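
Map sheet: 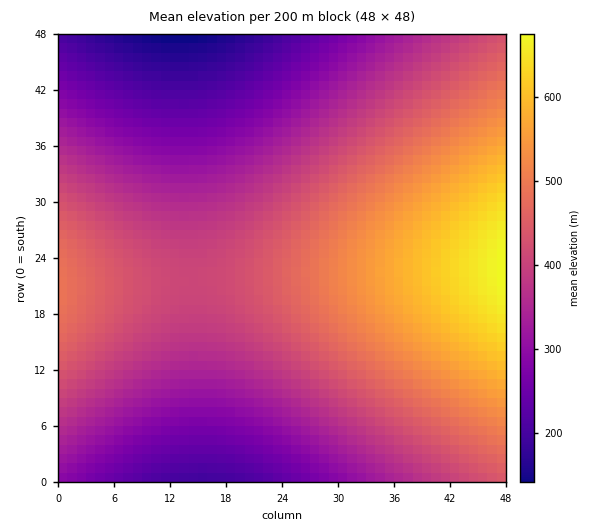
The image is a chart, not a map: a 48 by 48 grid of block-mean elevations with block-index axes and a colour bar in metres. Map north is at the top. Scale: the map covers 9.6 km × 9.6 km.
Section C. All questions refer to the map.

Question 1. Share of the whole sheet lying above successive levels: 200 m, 96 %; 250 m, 89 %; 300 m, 79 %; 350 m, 66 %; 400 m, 51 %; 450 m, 32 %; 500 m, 20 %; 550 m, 12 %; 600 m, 6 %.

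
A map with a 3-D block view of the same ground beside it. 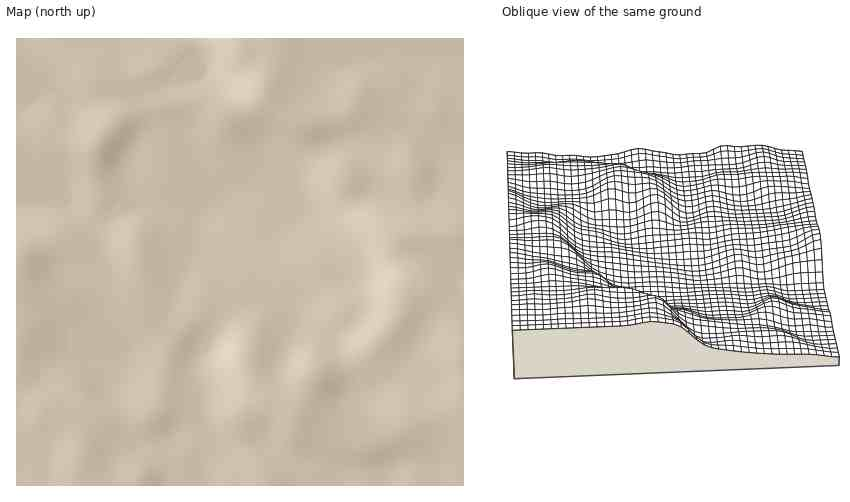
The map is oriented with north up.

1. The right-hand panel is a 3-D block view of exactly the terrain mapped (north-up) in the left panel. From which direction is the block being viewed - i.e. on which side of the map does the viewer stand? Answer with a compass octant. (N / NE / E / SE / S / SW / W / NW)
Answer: N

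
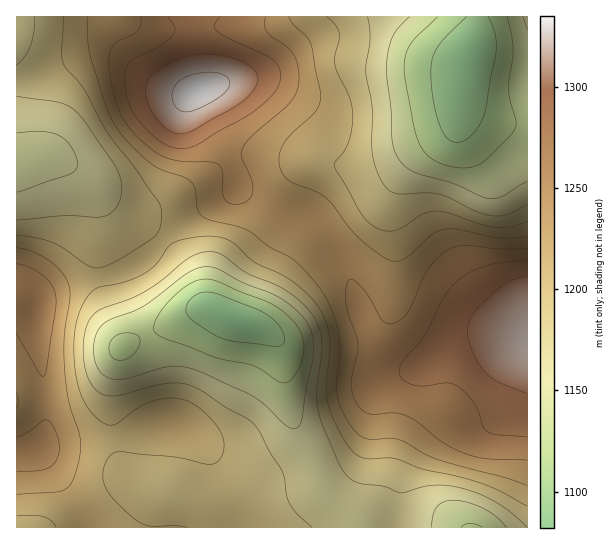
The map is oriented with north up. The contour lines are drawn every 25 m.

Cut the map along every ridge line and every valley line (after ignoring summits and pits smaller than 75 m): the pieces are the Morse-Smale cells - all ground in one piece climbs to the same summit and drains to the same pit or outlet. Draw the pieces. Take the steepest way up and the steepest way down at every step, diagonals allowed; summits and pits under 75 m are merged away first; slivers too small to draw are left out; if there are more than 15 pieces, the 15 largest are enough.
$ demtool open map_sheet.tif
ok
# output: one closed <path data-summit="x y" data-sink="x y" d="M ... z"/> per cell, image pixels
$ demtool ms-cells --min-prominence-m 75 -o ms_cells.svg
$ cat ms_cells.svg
<path data-summit="198 91" data-sink="231 318" d="M193 16l-177 1 0 510 445 1-23-13-33-8-24 0-14 5-10 9-22-17-11-11-12-39-20-36-8-33 0-28-4-14-15-14-34-10-16-10 0-11 9-24 11-15 29-29 9-16 2-7-38-18 0-8-5-18-33-57-3-13 4-3 1-5-5-28z"/><path data-summit="527 342" data-sink="231 318" d="M277 208l-13 22-29 29-11 15-9 24 0 11 16 10 34 10 15 14 4 14 0 28 5 25 10 23 13 21 12 39 33 28 10-9 14-5 24 0 33 8 24 13 65 0 1-186-2-2-15-1-41 1-17 7-32 20-14 1-10-4-18-17-7-9-11-21-13-44-27-40-14-14-20-6z"/><path data-summit="198 91" data-sink="470 53" d="M527 16l-333 0 1 29 6 40-1 5-4 3 0 5 9 21 27 44 5 18 0 8 38 19 18-33 8-7 12-7 14 0 22 6 21-2 13-4 59-28 14-12 6-25 2 9 13 10 29 9 21 3z"/><path data-summit="527 342" data-sink="470 53" d="M462 96l-6 25-14 12-59 28-13 4-21 2-22-6-14 0-12 7-8 7-17 31 2 3 9 4 18 4 11 9 31 44 14 47 11 21 21 23 14 7 18-3 28-18 17-7 41-1 17 2 0-214-22-3-29-9-13-10z"/>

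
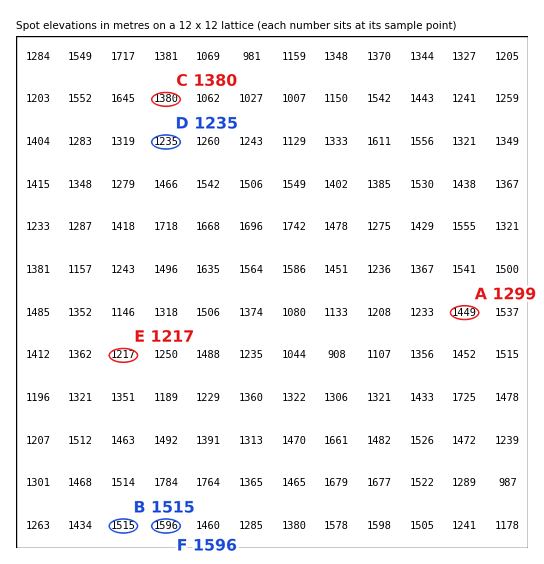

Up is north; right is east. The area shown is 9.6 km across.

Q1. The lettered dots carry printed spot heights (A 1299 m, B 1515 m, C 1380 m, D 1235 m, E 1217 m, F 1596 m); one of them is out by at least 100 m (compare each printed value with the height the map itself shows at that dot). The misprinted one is A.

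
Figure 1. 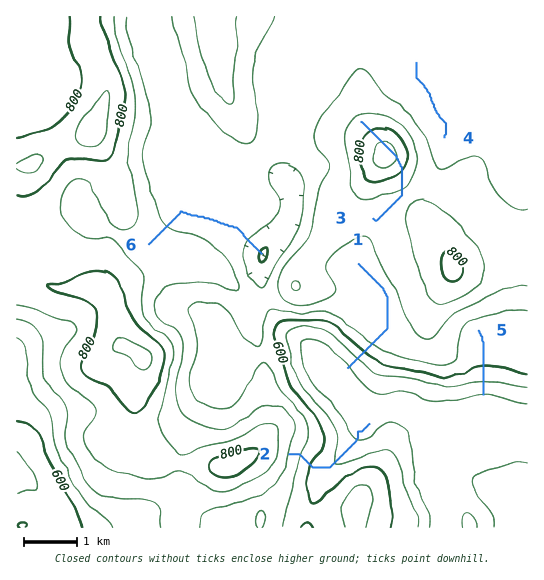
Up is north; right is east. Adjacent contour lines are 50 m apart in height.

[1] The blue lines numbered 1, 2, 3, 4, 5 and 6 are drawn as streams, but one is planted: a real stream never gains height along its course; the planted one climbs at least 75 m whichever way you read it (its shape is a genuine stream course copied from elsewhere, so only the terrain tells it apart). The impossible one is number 3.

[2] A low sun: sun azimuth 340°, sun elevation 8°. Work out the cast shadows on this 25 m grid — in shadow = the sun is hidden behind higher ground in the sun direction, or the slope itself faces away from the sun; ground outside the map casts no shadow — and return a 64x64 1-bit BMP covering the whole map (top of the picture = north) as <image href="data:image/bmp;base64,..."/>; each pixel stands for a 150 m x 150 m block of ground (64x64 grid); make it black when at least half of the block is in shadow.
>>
<image width="64" height="64" href="data:image/bmp;base64,Qk0+AgAAAAAAAD4AAAAoAAAAQAAAAEAAAAABAAEAAAAAAAACAAATCwAAEwsAAAIAAAAAAAAA////AAAAAAAAAAAAAAAAAAAAADgAAAAAAAAAfAAAAAAAAAB/AAAAAAAAAH+AAAAAAABgf8AAAAAAAGA/wAAAAAAAAA/8AAAAAAAAAJ4AAAAAAAAADgAAAAAAAAAAAAAAAAAAAAAAAAAAAAAAAAABAAAAAAAAAA/AAAAAAAAAf+AAADAAAAH//wAAcAAAA///AAB4AAGD//8AAHgAB8f//wAAeAAPx//wAAA4AA/H/gAAAAgAH8fgAAAAAAA/wAAAAAAAAH/AAeAAAAAAf4AD8MAAAAD/gAPwwAAAAP+AB/DAAAAA/wAH8AAAAAA8AAPwAAA+AAAAA+AAAD4AAAAAwAAADAAAAAAAAAAAAAAAAAAAAAAAAAAAAAAAAAAAAAAAAAAABwAAAAAAAAADAAAAAAAAAAGAAAAAAAAAAAAAAAAAAAAAAAAAAAAAAAAABwAAGAAAAAAPgAA8AAAAAA/AADwAAAAAB8AAH+AAAAAHwAAH4AAAAAPAAAPwAAAAAAAAAOAAAAAAAAAAAAAAAAAAAAAAAAAAAAAAAAAAAAAAAAAAAAAAAAAAAAAAAAAAAAAAAAAAAAAAAAAAAAAAAAAAAAAAAAAAAAAAAAAAAAAAAAAAAAAAAAAAAAAAAAAAAAAAAAAAAAAAAAAAAAAAAAAAAAAAAAAAAAAAAAAAAAAAAAAAAAAAAAAAAA=="/>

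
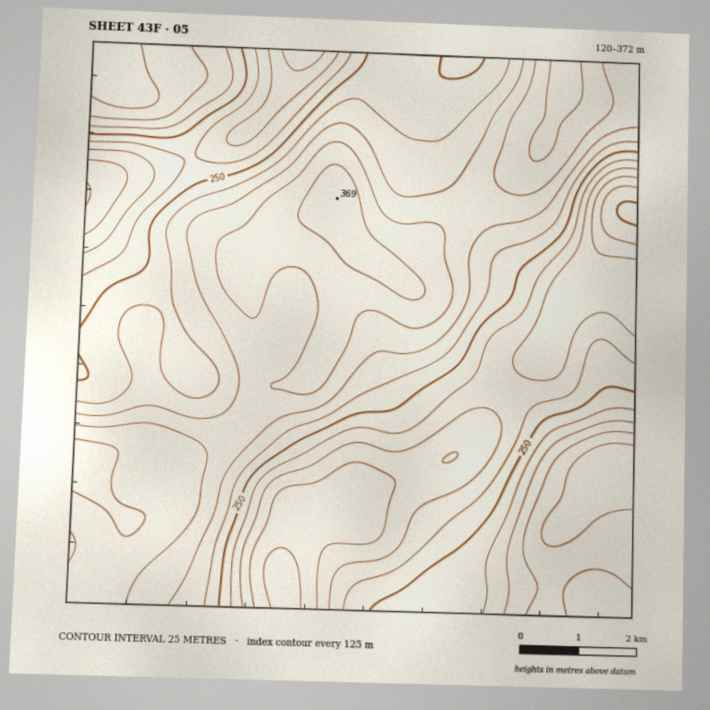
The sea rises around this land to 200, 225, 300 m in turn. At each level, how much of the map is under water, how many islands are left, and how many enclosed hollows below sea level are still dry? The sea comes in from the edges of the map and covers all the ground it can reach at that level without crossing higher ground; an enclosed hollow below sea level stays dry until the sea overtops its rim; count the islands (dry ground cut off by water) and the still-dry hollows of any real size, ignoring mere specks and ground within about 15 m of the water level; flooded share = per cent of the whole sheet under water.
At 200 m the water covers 15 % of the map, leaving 0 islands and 0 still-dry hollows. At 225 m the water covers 24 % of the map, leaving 0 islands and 0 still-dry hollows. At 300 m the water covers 59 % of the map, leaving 0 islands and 0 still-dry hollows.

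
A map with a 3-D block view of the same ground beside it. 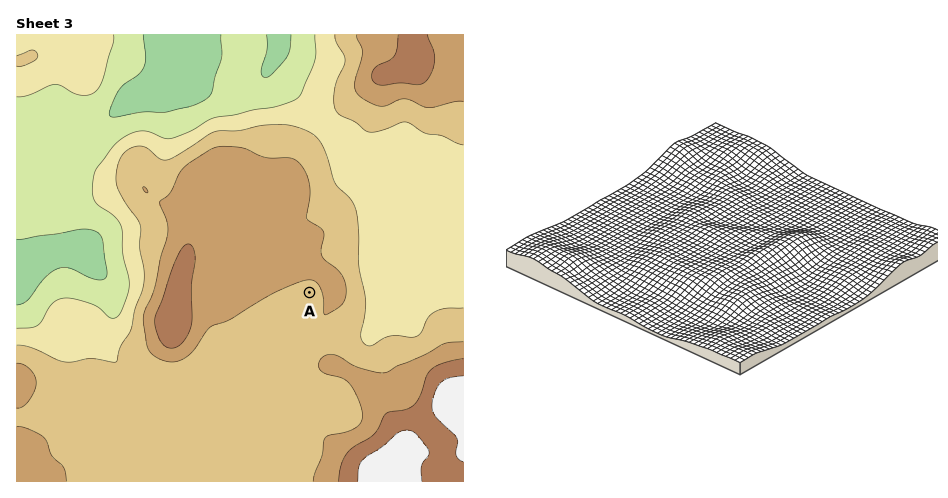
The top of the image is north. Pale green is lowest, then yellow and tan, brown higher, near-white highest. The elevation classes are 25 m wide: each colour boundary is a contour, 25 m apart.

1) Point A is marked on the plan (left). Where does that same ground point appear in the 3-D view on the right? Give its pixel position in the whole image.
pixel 708 219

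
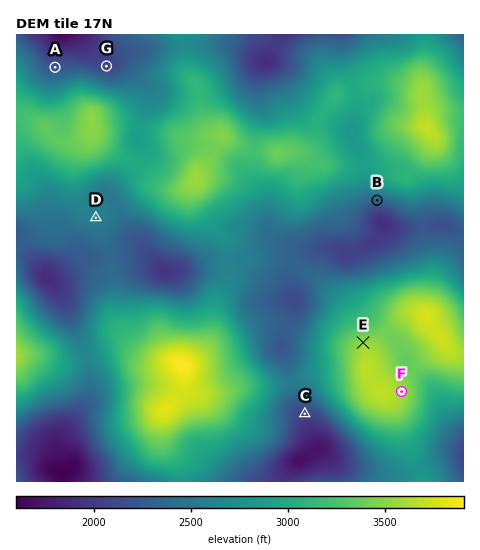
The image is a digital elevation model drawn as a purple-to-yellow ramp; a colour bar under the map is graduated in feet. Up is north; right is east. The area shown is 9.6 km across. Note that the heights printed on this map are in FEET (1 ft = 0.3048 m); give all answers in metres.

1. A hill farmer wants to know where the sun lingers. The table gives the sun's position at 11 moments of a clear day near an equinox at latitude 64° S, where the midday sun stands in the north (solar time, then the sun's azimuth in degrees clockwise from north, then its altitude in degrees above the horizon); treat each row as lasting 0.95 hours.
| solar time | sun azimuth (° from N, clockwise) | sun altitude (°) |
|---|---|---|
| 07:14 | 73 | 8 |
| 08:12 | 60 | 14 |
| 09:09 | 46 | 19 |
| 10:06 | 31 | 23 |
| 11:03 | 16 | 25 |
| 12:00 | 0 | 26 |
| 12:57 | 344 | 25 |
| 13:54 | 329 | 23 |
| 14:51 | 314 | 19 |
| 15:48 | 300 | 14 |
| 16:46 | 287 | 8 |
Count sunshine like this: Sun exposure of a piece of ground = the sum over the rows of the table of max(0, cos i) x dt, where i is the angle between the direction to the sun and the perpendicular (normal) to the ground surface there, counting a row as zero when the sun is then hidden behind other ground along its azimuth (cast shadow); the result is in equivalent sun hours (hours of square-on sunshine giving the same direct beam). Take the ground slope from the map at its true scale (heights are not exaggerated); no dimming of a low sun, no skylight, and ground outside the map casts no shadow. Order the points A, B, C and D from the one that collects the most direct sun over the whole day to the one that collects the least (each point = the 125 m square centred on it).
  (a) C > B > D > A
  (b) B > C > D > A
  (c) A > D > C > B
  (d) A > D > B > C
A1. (c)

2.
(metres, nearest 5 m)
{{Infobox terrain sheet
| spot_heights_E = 1075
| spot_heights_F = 1085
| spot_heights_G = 630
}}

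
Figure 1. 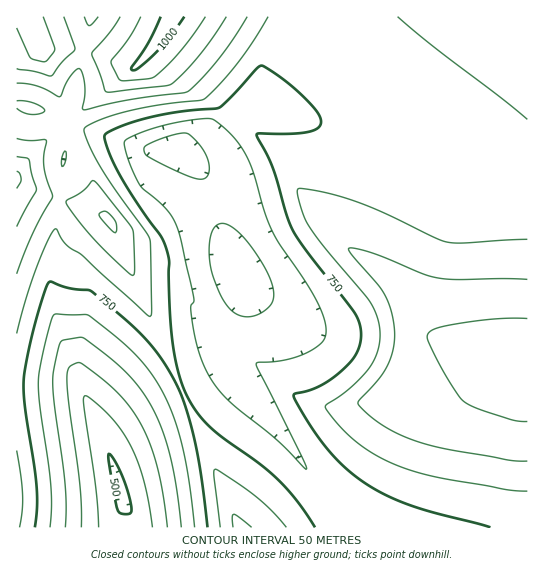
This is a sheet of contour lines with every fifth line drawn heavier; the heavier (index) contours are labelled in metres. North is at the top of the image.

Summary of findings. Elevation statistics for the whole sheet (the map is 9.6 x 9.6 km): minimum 490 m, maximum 1020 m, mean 770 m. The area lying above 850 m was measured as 16.8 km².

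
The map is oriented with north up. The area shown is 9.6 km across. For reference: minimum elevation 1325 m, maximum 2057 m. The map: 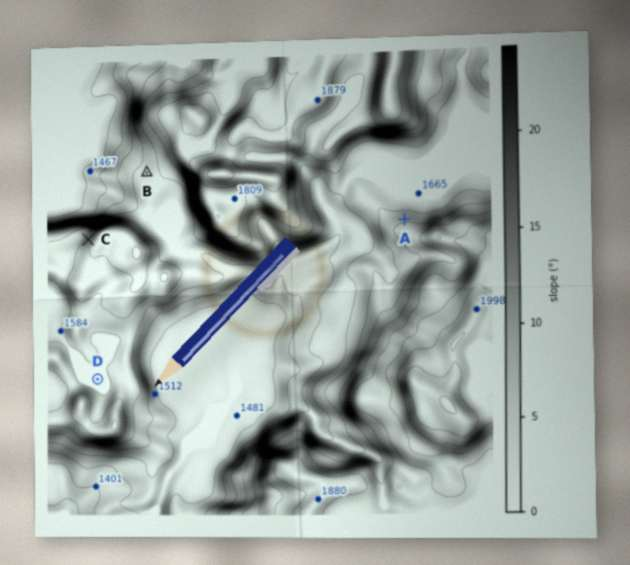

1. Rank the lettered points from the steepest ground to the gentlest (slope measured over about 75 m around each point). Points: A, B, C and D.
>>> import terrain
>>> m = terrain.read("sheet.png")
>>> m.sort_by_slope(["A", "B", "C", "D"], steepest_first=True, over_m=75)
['C', 'A', 'B', 'D']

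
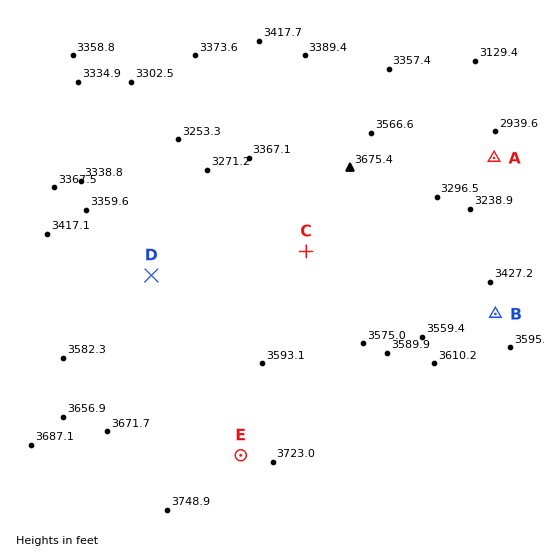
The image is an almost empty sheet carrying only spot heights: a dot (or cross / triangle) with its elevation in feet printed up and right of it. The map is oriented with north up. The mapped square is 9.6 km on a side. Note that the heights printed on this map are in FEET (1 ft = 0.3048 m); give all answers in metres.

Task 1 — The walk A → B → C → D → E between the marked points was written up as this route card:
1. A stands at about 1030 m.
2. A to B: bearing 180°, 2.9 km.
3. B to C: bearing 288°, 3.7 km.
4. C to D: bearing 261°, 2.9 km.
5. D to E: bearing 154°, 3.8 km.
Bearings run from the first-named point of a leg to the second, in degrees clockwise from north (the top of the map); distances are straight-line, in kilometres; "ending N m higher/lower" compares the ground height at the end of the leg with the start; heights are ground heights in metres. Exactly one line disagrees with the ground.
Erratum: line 1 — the height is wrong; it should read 920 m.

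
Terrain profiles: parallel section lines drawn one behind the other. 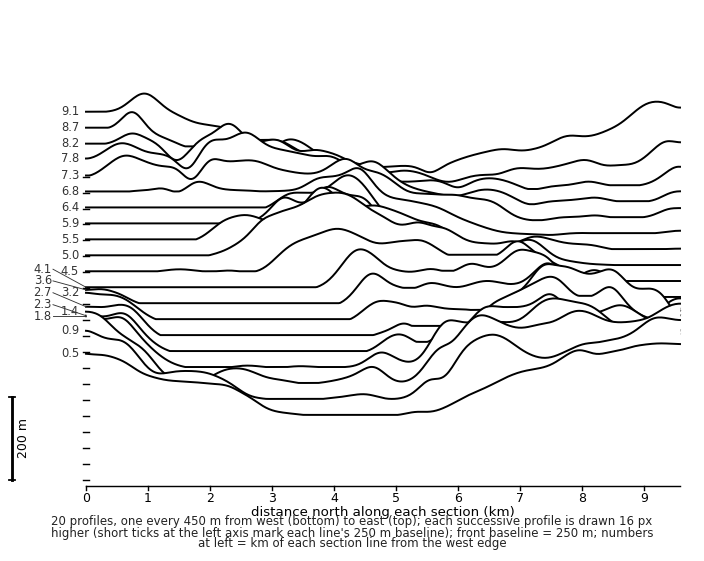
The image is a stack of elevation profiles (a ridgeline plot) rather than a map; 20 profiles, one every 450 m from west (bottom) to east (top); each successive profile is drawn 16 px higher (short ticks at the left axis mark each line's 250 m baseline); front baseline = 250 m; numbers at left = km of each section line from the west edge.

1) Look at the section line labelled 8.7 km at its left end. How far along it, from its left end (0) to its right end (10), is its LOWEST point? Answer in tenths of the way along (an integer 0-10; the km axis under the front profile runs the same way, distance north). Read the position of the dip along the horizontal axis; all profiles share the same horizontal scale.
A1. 6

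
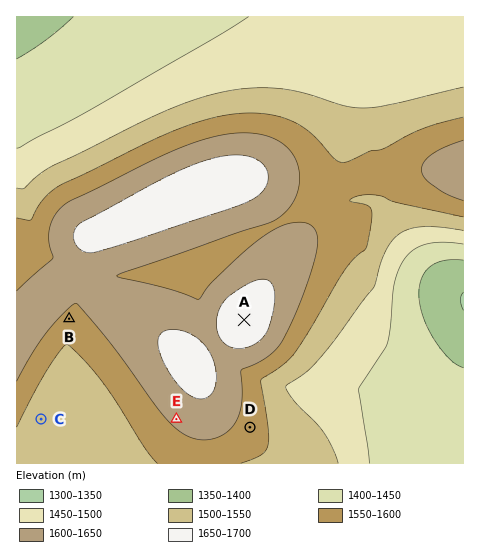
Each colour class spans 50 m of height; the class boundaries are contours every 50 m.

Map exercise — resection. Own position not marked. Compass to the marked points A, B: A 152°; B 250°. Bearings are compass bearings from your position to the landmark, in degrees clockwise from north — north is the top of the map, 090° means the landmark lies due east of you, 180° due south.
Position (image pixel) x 215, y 266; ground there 1580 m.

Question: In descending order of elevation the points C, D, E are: E D C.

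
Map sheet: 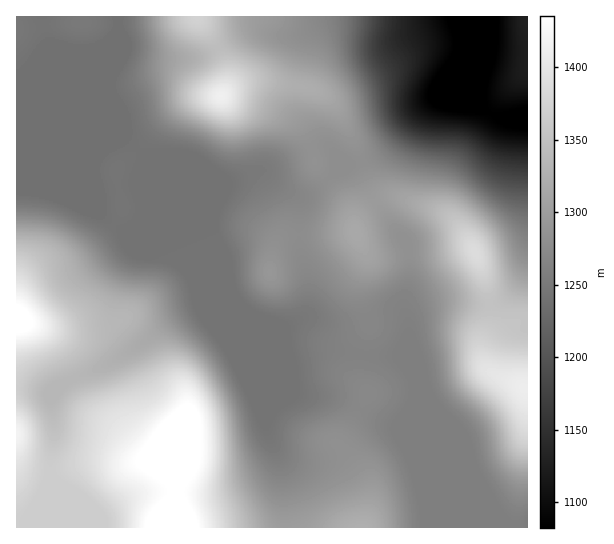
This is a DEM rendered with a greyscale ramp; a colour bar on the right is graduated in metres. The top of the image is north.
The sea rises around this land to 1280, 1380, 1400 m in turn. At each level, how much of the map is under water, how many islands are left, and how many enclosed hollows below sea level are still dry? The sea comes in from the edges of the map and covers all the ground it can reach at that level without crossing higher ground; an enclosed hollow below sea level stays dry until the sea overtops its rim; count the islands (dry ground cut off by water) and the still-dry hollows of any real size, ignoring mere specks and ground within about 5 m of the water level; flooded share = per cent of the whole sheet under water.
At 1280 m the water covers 54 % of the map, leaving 1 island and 0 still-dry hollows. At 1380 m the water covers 90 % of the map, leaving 2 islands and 0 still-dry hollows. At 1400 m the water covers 94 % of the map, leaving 1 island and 0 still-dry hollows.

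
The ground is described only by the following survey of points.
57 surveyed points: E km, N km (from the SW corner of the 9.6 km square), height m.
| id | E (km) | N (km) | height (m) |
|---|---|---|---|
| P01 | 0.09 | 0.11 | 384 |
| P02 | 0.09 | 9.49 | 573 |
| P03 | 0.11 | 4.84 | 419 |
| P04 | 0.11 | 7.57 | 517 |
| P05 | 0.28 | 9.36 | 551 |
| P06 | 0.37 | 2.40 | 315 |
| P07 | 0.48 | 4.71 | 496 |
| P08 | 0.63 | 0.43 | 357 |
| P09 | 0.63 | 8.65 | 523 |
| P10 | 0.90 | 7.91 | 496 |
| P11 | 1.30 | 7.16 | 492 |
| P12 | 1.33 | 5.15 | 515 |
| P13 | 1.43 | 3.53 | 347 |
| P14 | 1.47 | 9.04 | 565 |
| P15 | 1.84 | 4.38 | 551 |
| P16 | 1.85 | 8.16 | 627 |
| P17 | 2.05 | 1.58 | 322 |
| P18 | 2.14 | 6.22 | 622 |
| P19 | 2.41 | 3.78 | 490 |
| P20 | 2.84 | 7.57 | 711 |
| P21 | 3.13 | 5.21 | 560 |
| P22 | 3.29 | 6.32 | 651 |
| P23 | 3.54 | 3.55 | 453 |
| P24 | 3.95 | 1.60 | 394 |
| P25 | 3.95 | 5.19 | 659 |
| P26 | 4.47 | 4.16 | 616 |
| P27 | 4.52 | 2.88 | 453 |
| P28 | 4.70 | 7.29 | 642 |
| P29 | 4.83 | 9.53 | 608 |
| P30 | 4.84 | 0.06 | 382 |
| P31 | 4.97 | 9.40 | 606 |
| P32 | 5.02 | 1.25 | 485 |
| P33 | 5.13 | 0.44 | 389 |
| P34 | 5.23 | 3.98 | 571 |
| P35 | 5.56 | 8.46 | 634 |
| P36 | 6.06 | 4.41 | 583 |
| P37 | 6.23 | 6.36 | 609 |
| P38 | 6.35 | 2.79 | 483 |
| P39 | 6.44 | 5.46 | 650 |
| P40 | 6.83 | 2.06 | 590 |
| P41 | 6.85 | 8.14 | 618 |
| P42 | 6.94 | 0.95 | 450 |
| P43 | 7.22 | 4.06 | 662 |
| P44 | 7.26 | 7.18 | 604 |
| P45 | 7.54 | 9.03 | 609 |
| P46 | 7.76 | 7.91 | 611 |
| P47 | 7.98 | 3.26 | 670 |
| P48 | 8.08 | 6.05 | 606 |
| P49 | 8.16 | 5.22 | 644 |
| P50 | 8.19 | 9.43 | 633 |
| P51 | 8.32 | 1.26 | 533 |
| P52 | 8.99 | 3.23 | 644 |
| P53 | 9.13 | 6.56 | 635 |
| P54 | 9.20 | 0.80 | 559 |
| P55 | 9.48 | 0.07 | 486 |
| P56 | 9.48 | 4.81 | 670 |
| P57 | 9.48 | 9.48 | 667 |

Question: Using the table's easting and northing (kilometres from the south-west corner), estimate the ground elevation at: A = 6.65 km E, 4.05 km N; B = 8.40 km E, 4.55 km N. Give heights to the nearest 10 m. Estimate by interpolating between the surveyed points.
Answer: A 570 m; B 640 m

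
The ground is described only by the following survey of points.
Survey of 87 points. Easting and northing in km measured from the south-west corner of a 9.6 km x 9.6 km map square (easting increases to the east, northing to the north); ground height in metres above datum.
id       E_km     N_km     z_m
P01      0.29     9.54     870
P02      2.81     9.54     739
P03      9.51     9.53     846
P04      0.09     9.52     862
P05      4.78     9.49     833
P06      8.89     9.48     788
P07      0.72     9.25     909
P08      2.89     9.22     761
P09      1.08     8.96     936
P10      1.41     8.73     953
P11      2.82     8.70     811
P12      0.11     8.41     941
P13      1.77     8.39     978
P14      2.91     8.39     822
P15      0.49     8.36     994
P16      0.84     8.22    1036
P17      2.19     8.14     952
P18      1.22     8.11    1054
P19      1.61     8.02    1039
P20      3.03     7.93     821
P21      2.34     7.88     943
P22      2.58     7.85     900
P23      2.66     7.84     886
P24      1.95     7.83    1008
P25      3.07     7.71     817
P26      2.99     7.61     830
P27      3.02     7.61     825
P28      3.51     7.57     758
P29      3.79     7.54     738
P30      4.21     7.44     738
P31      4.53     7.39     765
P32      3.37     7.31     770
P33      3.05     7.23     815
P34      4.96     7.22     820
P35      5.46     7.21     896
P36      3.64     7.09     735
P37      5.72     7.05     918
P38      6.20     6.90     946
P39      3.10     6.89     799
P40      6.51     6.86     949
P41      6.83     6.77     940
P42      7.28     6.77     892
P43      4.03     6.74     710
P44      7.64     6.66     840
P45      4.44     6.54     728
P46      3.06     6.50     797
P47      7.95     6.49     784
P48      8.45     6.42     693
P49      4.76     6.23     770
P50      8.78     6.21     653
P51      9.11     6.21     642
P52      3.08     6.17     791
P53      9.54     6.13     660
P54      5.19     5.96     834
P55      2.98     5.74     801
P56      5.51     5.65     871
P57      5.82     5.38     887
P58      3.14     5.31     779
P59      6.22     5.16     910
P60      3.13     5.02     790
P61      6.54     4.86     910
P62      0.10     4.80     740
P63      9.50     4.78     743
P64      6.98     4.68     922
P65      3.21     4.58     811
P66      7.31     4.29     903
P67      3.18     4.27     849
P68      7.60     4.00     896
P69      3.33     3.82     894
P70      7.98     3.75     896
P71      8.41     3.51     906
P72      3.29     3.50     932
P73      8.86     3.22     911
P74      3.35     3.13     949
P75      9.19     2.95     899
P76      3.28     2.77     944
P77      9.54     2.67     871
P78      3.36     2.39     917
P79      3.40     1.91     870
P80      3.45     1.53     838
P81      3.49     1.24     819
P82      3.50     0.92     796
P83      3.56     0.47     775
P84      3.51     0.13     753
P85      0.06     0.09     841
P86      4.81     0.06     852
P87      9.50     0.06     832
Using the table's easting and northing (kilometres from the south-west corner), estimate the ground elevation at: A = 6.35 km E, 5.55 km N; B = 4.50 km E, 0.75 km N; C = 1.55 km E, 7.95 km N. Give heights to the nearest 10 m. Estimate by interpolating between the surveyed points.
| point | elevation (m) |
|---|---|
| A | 960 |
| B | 890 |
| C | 1050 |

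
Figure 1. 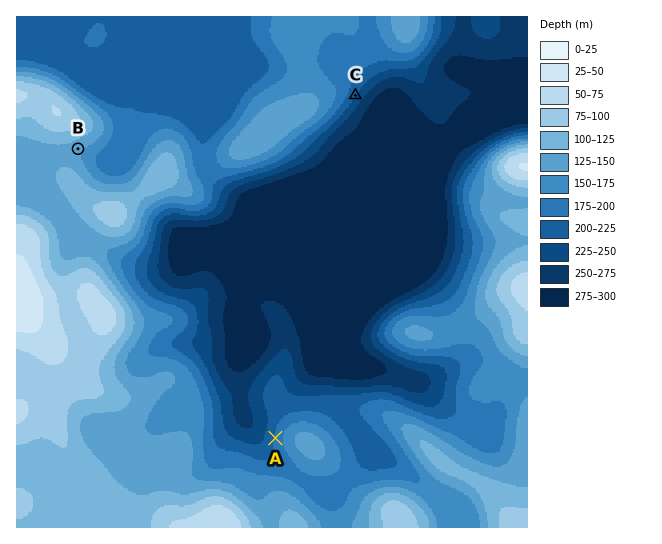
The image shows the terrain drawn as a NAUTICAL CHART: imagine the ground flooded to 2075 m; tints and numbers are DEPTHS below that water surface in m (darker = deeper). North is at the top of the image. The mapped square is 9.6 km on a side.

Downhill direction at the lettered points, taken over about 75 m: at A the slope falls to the W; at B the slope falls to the SE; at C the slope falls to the SE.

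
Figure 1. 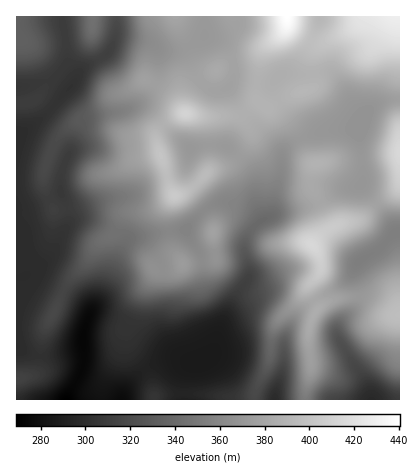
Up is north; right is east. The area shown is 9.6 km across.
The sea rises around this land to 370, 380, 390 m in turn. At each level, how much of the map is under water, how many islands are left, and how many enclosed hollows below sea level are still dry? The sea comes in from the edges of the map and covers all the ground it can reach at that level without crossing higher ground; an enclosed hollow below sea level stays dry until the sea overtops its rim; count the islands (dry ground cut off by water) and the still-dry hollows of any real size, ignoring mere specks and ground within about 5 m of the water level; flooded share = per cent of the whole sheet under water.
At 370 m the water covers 62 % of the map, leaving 1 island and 0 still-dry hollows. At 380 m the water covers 78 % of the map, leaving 1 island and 0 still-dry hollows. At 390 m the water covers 89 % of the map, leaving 3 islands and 0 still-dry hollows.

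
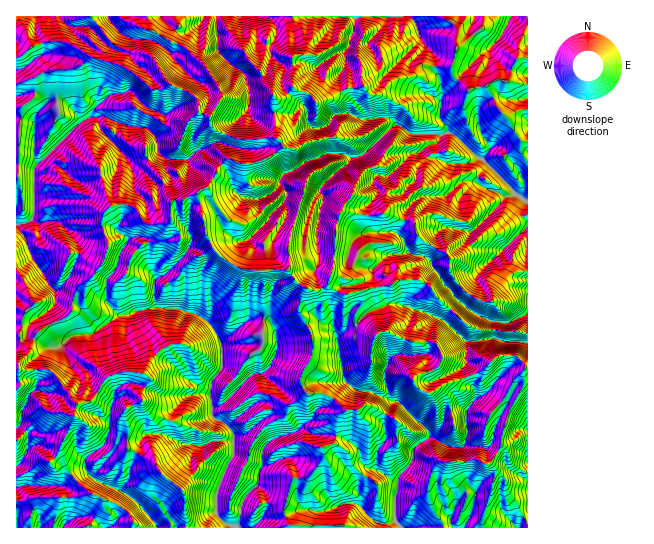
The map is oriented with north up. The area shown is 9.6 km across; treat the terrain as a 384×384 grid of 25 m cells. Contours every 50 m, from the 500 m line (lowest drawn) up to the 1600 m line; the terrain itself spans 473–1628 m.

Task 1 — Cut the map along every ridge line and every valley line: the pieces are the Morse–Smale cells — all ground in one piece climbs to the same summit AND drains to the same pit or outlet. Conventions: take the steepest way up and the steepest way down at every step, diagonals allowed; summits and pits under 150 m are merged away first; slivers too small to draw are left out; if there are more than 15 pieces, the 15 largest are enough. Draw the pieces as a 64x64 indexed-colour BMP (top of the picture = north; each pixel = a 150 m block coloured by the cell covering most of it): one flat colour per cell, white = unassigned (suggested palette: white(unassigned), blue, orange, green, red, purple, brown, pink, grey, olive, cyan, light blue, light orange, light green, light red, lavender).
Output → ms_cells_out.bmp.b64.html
<image width="64" height="64" href="data:image/bmp;base64,Qk12CAAAAAAAAHYAAAAoAAAAQAAAAEAAAAABAAQAAAAAAAAIAAATCwAAEwsAABAAAAAAAAAA////ALR3HwAOf/8ALKAsACgn1gC9Z5QAS1aMAMJ34wB/f38AIr28AM++FwDox64AeLv/AIrfmACWmP8A1bDFALu7u7u7u7uwB3d1VVUiIiIiRERERERERERERERE////u7u7u7u7uwAHd3VVUiIiIiJERERERERERERERET///+7u7u7u7uwAHd3dVVSIiIiIkRERERERERERERERE///7u7u7u7sAAHd3d1VVIiIiIiRERERERERERERERET///u7u7u7AAB3d3d3VVUiIiIiJERERERERERERERERP//8AAAC7AAd3d3d3VVVSIiIiIkRERERERERERERERET//wAAAAAHd3d3d3VVVVUiIiIiIiRERERERERERERERP//AAAAd3d3d3d3VVVVUiIiIiIiIkRERERERERERERE//8AAAB3d3d3d3VVVVUiIiIiIiIiRERERERERERERET//wAAB3d3d3d1VVVVUiIiIiIiIiJERERERERERERERP//AAAAd3d3d1VVVVVVIiIiIiIiIiRERERERERERERET/8AAAB3d3d3VVVVVVVVUiIiIiIiIkRERERERERERERP/wAAAAd3d3dVVVVVVVVSIiIiIiIiRERERERJlERERE//AAAAB3d3d1VVVVVVUiIiIiIiIiJERERERJmURERET/AAAAAHd3d3VVVVVVUiIiIiIiIiIiRERERJmZlERERAAAAAAAB3d3d1VVVVVSIiIiIiIiIiIiRERJmZmZmURAAAAAAABVV3d3dVVVVVIiIiIiIiIiIiJESZmZmZmZlAAAAAAABVVVd3d1VVVVUiIiIiIiIiIiIJmZmZ7umZkAAAAAAABVVVV3d3dVVVVVIiIiIiIiIiIAmZmZnu7ukAAAAAAABVVVVVVVVVVVVVUiIiIiIiIiIgAJmZmZ7u7gAAAABVVVVVVVVVVVVVVVVVIiIiIiIiIiAAmZmZmZ7uAAAAAAVVVVVVVVVVVVVVVVUiIiIiIiIiAACZmZmZnu4AAAAAAFVVVVVVVVVVVVVVVSIiIiIiIiIAAAmZmZme7gAAAAAAVVVVVVVVVVVVVVVSIiIiIiIiIgAACZme7u7uAAAAAAAFUiIiVVVVVVVVVVIiIiIiIiIiIADu7u7u7uAAAAANMAAiIiIlVVVVVVVVIiIiIiIiIiIiDu7u7u7uAN3d3d0zMDMiIiIlVVVVVVIiIiIiIiIiIiIO7u7u7gAN3d3d3TMzMzIiIiIiIiIiIiIiIiIiIiIiIiAA7uAAAN3d3d3dMzMzMiIiIiIiIiIiIiIiIiIiIiIiIAAAAAAN3d0d3d0zMzMzIiIiIiIiIiIiIiIiIiIiIiIgAAAAAN3dERHd3TMzMzMyIiIiIiIiIiIiIiIiIRESIiIiIAAN3dERER3dMzMzMzMiIiIiIiIiIiIiIiIhERIiIiIiER3d0REREd0zMzMzMyIiIiIiIiIiIhERERERESIiIiIREd0RERERETMzMzMzMiIiIiIiIiIRERERERERIiIiIiERERERERERMzMzMzMyIiIiIiIiIREREREREREiIiIiIhEREREREREzMzMzMzIiIiIiIiIRERERERERESIiIiIiERERERERETMzMzMzMiIiIiIiIhERERERERERIiIiIiIRERERERERMzMzMzMyIiIiIiIiEREREREREREiIiIiIhEREREREREzMzMzMzIiIjMyIiERERERERERESIiIiIhERERERERETMzMzMzMiIjMzIiIREREREREREREhERERERERERERERMzMzMzMzMzMzMiIhEREREREREREREREREREREREREREzMzMzMzMzMzMzMyERERERERERERERERERERERERERETMzMzMzMzMzMzMzMxERERERERERERERERERERERERERMzMzMzMzMzMzMzMzMREREREREREREREREREREREREREzMzMzMzMzMzMzMzMxERERERERERERERERERERERERETMzMzMzMzMzMzMzMzMRERERERERERERERERERERERERMzMzMzMzMzMzMzMzMzMzMxEREREREREREREREREREREzMzMzMzMzMzMzMwAzMzMzMRERERERERERERERERERETMzMzMzMzMzMzMwAAAzMzMxERERERERERERERERERERMzMzMzMzMzMwAAAAAIiIiBEREREREREREREREREREREzMzMzMzMzMAAAAAAACIiIERERERERERERERERERERETMzMzMzMzMwAAAAAAAAiIgRERERERERERERERERERERMzMzMzMzMzADMwAAAAAIiBEREREREREREREREREREREzMzMzMzMzMzMzAAAAAAiIEREWERERERERERERERERETMzMzMzMzMzMzMwAAAACIiIEWZmERFmERERERERERERMzMzMzMzMzPMwAAAAAAIiIiGZmZmZmZhEREREaqhEREzMzMzMzMzPMwAAAAAAAiIiIZmZmZmZmZhEREaqqqqETMzMzMzMzPMzAAAAAAAiIiIhmZmZmZmZmZhEaqqqqoRMzMzMzM8zMzAAAAAAIiIiIhmZmZmZmZmZmZmaqqqqqHDMzMzPMzMAAAAAAAIiIiIiGZmZmZmZmZmZmZqqqqqqszDMzzMzAAAAAAAAAiIiIiIZmZmZmZmZmZmZmqqqqqqzMzMzMzAAAAAAAAACIiIiIiGZmZmZmZmZmZmaqqqqqrMzMzMzMAAAAAAAAAIiIiIiIZmZmZmZmZmZmZqqqqqqszMzMzMAAAAAAAAAAiIiIiIZmZmZmZmZmZmZqqqqqqq"/>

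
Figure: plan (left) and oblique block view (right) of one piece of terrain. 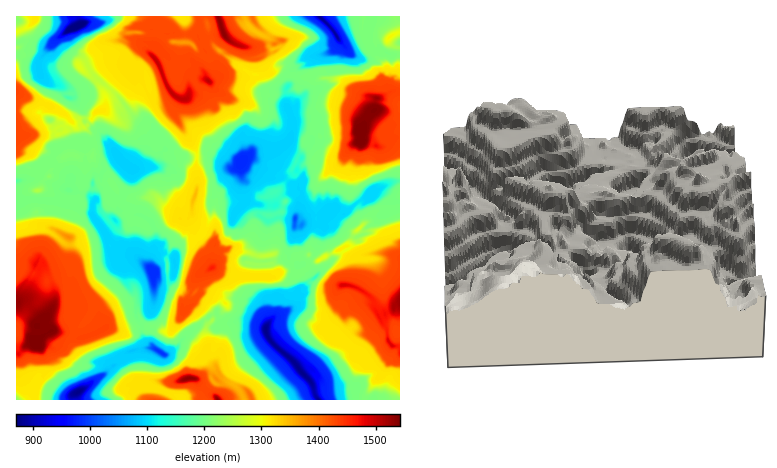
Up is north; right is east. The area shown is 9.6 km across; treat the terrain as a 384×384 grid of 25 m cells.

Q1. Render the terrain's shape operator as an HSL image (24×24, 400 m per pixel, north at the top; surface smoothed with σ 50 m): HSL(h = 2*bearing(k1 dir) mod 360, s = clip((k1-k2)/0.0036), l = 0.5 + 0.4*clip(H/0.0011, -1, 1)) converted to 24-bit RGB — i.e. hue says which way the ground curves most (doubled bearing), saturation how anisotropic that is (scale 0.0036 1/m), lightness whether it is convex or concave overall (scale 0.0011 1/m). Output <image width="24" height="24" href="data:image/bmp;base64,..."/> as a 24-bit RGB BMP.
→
<image width="24" height="24" href="data:image/bmp;base64,Qk32BgAAAAAAADYAAAAoAAAAGAAAABgAAAABABgAAAAAAMAGAAATCwAAEwsAAAAAAAAAAAAAhsOn3ZYp2mAjCisIAK7L1bf7r/LRQJ5ewYcjbwkAIkUNd8lXRf6zt0vLYPXyc+HhYkXmoyesYQBqJ0TXyvZzhVGOunk4bDeRXWswt1w64wwovmPhEbaKAE0cY9ugt5vhYpLptrj44s/8ysX9oCqdR6BdLeZH4+QYqSUsuQ9Xgw9RaR1W7uA0IL9Ai9uPg3gt217NSOoarHjgK+rNwcoPH2sdGEkVgqMnYM4aLxcE96YRalsvo2ZTa9VOKeReyyHN0xF3Vg84eTIhSakmRONJiKKRhSN1oZ7n0Wfq6sfnJHFW0mvH34vrnz3MKdZCFJcsMgQBYs0hBodI2aaupLfQ8LlvG7pDpAukbRI/mipoY5bpqerjf7Stey9WT9yvSuS0PJ8wmoiCirvhXlaAg32H0a7YlvjddhrZn67/+rTxeMYPEnYHbVYg065wGCtsHQE9XjDW1vP1fH/si396eVsyLctdlVptipZHWbOXnXp80mhIbG98foCAoteiuhTEh85MCRQqmSjE+tbRFIL0JF8RmOdn5RxBPBF8CVAWCL4Y6DMZryhVmcTbbKO2bbmsx2HDuZ2pX5KV0miEamd9kMOmP7jpwyG/zoB+ESKCHWqK8Lyl611RPI3SlH8a2EU7FoKRarQhLnZSQyPH4sB/e21MWLyjVKNxRYetsahPgl1VkopXfIR/a+ZXXxGkrCaqzLZoBwUuANwa6YqAvIiW4pBLQ0nOfmHqzcH1yN31QjPeAHtk7a3kw7b0lV25fXipWn9tXWyEwcagb2KDmbuX2x6BGpWJeGZmx5ldIApPL/9yFIKX16ec3culFMydJUYOl50X44whelqEykzcAFUj4MsaqYo4TR4hsZdvsJfHqIZnZtLNvKMk3xiDTyq7fnVpe2BTd388sBEQBrpMG+Fstuics3D/aXbmTlW0att1ICiyrnvWVzH9hPPxlV7BUZ7Th2fUYrMm17cm0hVdtc/vz/BpWxBb4FWyWHrMfHnO5RjkXdyUTnpo5vp/CAVJr09hdY2j49+qDR9HrMUkHVU74UMgFvUAP6naf23XdqwpquAszKglaz0mnRYC2URSKsFsgoN8XjppodurjXuHfsR+8TcmCRwvnsxyuUK83ZNQHA2HfZx1d39+GoFP6oWsoFaSQmUqhHJ3gItWeIR5iXqBoBBVWtJFfoOGeWyRcrC/jWPNi26f5d+PNHadPzGjP39tz4dCqNNcTDiGtS8qgXky3NU1AVsGqyB9t4eXc55bunC8dod7c4F3hEfHiLKacdq9RB22zoe5QYFP1CFY5uSyEZG9UUjSrzTCV49PxFJmOUR17EHY2CVe3L026XFfDDUVOpUYPHIlRXhEiXh5eX15jHuKhdaQZSFPYnRYNDIJw6pLLJGh8c58xmoVLkkRKYucrX6AWWWC1E7WKc698pLlukUo1mM57l3QJowqgWPqIeBwU3Vxg3yNiox7y8ceaykot14kldLRa2+RhR05gfwk4Ugv2TysCiUprMx6d398iymfea9uESXG9YvRu+VqT67NuZ/VxJzMpo7zPCzAmqM6SaRXoxZ8a9yYcKGcgXV8aRZBbORsz06GvNQmFYM5oTeMX3ktaoZTLWydsZaHHSJ0H02k9OzXKl5wgnp+R9xKlxoZlBuRrezr/TbgMYy7hMjBgVFvbxhQaeXL7INBYYY81ocw5X/GDX6CoLDfQ8bjLzBeyMaUNR+yFWe43MiwyG6LRot+32VGVb3ieeXvZBswKm5o5catZSVeylK/KmTB27dokOniX2y7w3rcXe3Fs8rzOTCnjkUgIlA+u7KCPlTdIuLFSaNY7N7EcTuPru7QehRybRIpvnFFbTRm2sUoYcO/gIqKQSVeuv6xwIQ3mC2MZcKXsrobyXFZJlIatyXAZI7UU6N9G4tsSO6elqrm3EJvhJzH0YkLHRAvqHXLxUjMQ43Yf7+agIWEgHF2ihpqf+ZWfIJ1YsWDi1N2gVPnakoxz3+3IKHgcsnAWWrZmKzyeObyoh6j87tX8mF33VpZDZySIEDnuoDmzl6ngol+dFZfsRl7qP7KfFSKi5msoFuUmLQ3fAMZaOGpYdvU1i0oUpQNHToTHXQFORkJXCEAa6Und3USW4s16Ic8ADMSKZKvyrXs58DtgETWYNNmj39qtnI+whU6a7Jctx24tv/qbpTpyR6173Xp5NL5hrb/L3DvLwMwxem+RDiJ+tHr8DuHcvGsgIrqAEtKMDMAITIB65kA71q9iJSoptrPLA1ZzY9uk/9xoR86kw8fN86sROZ5M7coplc4MwAiUtzZqMKWbIB6VoE2"/>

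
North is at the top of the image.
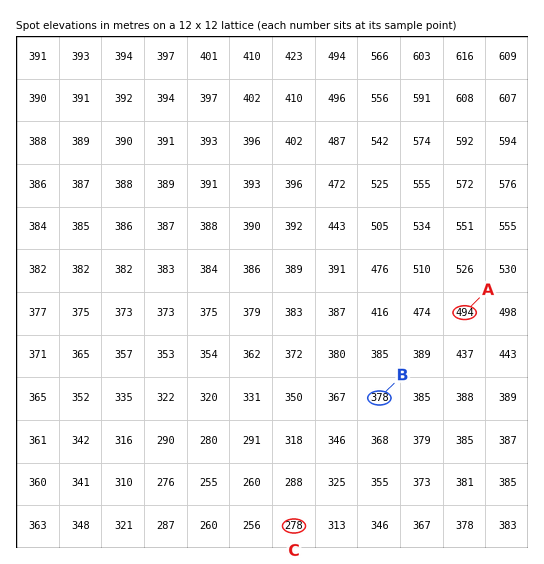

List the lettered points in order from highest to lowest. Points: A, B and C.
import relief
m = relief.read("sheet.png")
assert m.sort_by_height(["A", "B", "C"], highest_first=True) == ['A', 'B', 'C']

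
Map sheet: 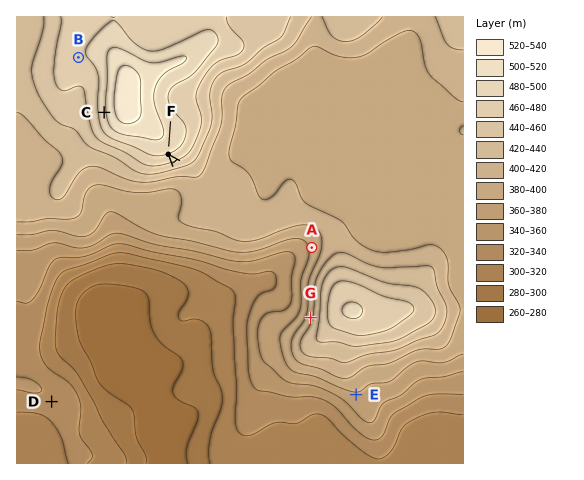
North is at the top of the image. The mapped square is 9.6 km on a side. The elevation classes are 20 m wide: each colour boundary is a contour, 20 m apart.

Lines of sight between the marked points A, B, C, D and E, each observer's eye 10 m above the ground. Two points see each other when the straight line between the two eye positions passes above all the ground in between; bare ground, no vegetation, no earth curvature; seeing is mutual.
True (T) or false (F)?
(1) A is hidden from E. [T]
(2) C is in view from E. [F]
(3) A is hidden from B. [T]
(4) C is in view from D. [T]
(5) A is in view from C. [F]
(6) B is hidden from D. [F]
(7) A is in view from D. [T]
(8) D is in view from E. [T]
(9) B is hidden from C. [F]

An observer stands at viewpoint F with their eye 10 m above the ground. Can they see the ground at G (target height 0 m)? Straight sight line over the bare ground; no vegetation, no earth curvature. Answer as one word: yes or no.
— yes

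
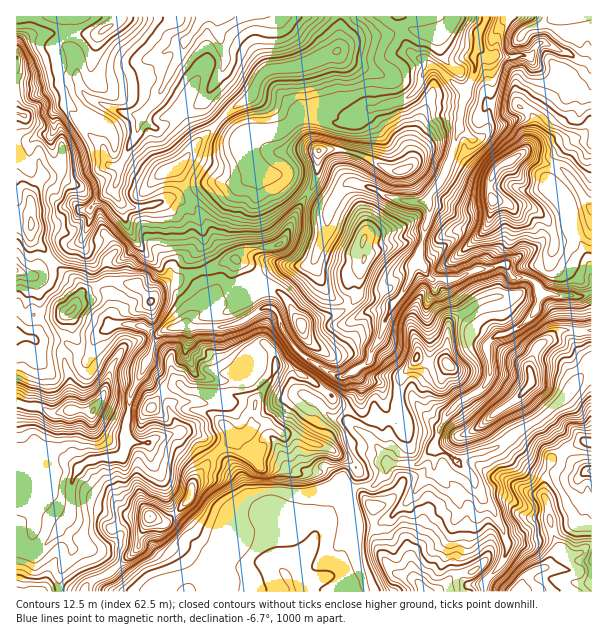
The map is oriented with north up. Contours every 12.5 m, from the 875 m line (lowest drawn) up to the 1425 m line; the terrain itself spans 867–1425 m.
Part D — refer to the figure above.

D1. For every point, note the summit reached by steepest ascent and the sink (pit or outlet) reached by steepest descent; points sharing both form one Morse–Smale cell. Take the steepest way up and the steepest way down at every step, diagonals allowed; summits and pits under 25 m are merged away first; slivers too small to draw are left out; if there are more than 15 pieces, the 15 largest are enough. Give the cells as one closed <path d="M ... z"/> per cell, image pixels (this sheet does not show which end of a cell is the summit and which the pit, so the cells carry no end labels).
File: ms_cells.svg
<path d="M254 170l-9 11-5 1-31 0-22 10 25 39 6 15 12 14-30 12 8 22 0 11-16 11-6 9-18 3-11 8-6 18-21 42-4 27 1 20-3 10-4 4-30 3-6 3-10 11-4 15 0 26-10 12 0 4 8 9 5 9-13 26 0 17 166-1 0-10-4-14 14-37-2-11-3-3-14 30-5 6-5-2-9-10-10-15-18-18-8-30-11-16-3-18 10-5 22-6 9 0 15 6 30 29 14 27 12-2 22 0 21 4 18-3 15-6 11 0 4 3 9-4 14 0 12-15 2-9-6-10-16-18-10-6 5-14 0-31-6-11-2 0-8 4-9 0-34-21-18-22-7-21-7-5-9 1-16 12-3 0-4-5-2-10 10-19 11-3 12-12 9-5 31-1 5-5 12-32 2-15 3-6-50-32-14 0z"/><path d="M546 43l-6 0-10 13-42 0-9-8-5 8 1 16-9 17 0 7-6 18 0 15-4 9 0 6-10 26-19 31 3 12-6 17-6 33 4 3 4 7 6 7 20 0 24-10 30-5 7 12 11 0 10 5 8 12 39 2 11-5 0-225-7-5-4 0z"/><path d="M17 306l-1 242 13 5 7 0 20-20 14-18 0-26 3-12 5-7 12-10 30-3 4-4 3-10-1-20 4-27 21-42 1-9 8-12-7-1-15-7-25 0-17 13-5 13-7 4-21-13-28-2-1-4 6-12 0-7-5-3-9 2-7-5z"/><path d="M485 16l-144 0-1 28-4 8-36 14-28 2-6 4-7 6-7 17-7 7-14 7-11 11 14 13 9 5 6-5 32-1 24-17 13 0 21 9 15 2 5-2 12-15 30-7 10-6 7-9 6-15 7-6 6 1 21 19 7 4 10-18-1-16 4-8 0-15 8-12z"/><path d="M417 262l-5 7-2 9-7 15-11 12-7 15-5 16-8 14-2 10-15 11 6 12 0 31-5 14 18 15 15 20 28 1 17-17 5-19 6-11 14-15 18-10 10-9 3-6-3-33 9-8-22-16-22-29-3-11-17 0-6-7-4-7z"/><path d="M435 448l-2 23-15 15-6 11-23 21-11 6-10 2-11 0-3-7 1 38 11 35 117 0 3-11 13-14 7-13 2-9-4-15-10-18-18-23-4-13-20-19z"/><path d="M591 292l-10 4-39-2-7 18-13 13-16 9-12 3-7 7 3 33-13 15-18 10-14 15-6 11-5 15 0 4 4 4 21 11 9-6 29-8 16-14 26-14 26-22 13-20 14-10z"/><path d="M347 487l-11 0-15 6-18 3-21-4-22 0-12 2-12 12-4 10 4 14-14 37 4 14 0 10 139 1-1-10-9-25-1-45-4-8 0-15z"/><path d="M537 420l-24 14-13 12-32 10-11 6 15 14 4 13 18 23 10 18 4 15-6 18-16 18-2 10 107 1 1-46-5 1-11 7-10 0-7-5-6-15-5-27-4-10 0-14 8-24 10-9z"/><path d="M354 182l-6 0-6 6-12 21-4 19-12 30 0 8 11 24 10 10 9 2 12 14 4 0 12-6 18 0 13-17 7-15 2-9 6-8 12-54-4-7-25 0-15-4-15-9z"/><path d="M432 66l-8 6-6 15-7 9-10 6-30 7-12 15-7 2-2 21-4 12 0 17 5 6 20 5 15 9 15 4 22 2 5-2 0-3 12-15 11-24 5-20 4-9 0-15 6-18-1-6-7-4-21-19z"/><path d="M218 16l-16 1-10 18-6 6-29 58-17 18-2 15-14 27-6 8 2 6-5 12 1 12 6 7 6 2 10 2 15-3 26-9 8-5-12-23 11-9 7-12 27-27-15-16 0-6 17-26 4-12-4-19-5-9z"/><path d="M93 205l-3 4 0 13-6 15-6 5-16 8-12 10 7 8 22 16 1 10-6 12-6 7-8 3-19 0-1 8-6 12 1 4 28 2 18 12 6 1 5-7 4-10 17-13 25 0 15 7 8 0 7-4 18-3 6-9 16-11 0-11-8-23-32 11-11 8-7 11-13-17-26-4-3 2-2-18 9-15-12-18-3-18z"/><path d="M201 16l-130 0-1 31 6 9 2 24 2 9 7 8 18 9 20 8 15 2 3-1 14-16 29-58 12-15 4-8z"/><path d="M314 260l-5 5-27 0-13 6-12 12-13 5-8 17 0 6 4 7 5 2 16-12 12 0 5 7 6 18 18 22 34 21 9 0 25-16 2-10 8-14 10-25-18-1-12 6-4 0-12-14-9-2-10-10z"/>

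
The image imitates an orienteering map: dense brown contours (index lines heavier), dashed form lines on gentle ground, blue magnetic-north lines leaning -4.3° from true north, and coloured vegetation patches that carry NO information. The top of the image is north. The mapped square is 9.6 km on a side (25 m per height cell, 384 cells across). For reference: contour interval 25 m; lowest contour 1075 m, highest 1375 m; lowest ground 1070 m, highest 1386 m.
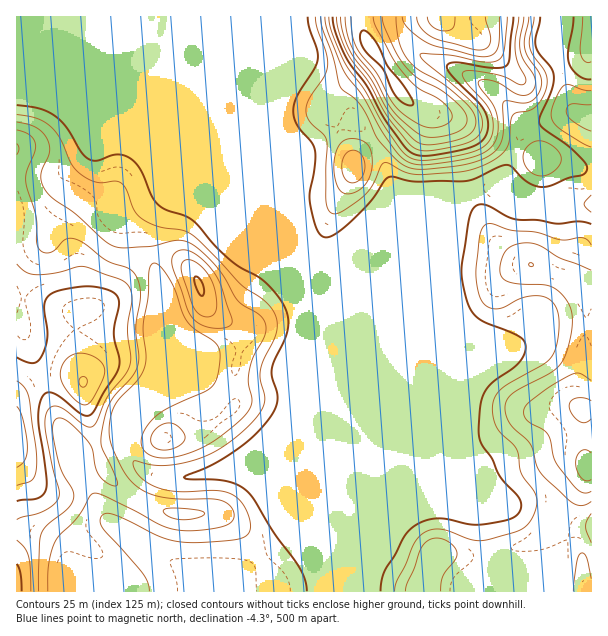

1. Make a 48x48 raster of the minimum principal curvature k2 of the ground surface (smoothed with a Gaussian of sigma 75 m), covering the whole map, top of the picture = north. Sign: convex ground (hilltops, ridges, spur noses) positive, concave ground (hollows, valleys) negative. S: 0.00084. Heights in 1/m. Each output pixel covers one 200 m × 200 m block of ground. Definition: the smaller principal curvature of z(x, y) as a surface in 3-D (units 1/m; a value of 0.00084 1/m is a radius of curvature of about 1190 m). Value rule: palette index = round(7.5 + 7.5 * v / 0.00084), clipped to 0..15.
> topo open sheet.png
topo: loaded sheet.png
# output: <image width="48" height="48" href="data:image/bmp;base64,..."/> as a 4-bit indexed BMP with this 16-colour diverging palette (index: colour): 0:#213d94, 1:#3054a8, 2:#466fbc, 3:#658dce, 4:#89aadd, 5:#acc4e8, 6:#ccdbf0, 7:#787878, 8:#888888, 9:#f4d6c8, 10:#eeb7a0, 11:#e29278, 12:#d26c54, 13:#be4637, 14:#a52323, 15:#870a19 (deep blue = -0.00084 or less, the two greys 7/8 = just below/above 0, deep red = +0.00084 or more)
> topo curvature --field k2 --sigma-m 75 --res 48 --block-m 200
<image width="48" height="48" href="data:image/bmp;base64,Qk32BAAAAAAAAHYAAAAoAAAAMAAAADAAAAABAAQAAAAAAIAEAAATCwAAEwsAABAAAAAAAAAAlD0hAKhUMAC8b0YAzo1lAN2qiQDoxKwA8NvMAHh4eACIiIgAyNb0AKC37gB4kuIAVGzSADdGvgAjI6UAGQqHAIdEd3d4h3d3d3d4iGZ3dVaZdld3d3d0eYdEd3d4h3d3d3d4iGd3dlV3ZlZ3d3d1Z4dUZnd3dmdmZ3d3h2d3d2RXiGZnd3d1eHZVZ4h3ZVVVVmZ3dnd3d3RIunZnd3dlaFVlZ3dlREVVVmZ3V3d3eIU2mXZnd3eGZlVmVWVERoiIh3dlZ3d3d4dEVVVWZmeHZGZ3ZlRGeIiImYdVd3d3d3dkM0VVRFd2VWiIhkR3dnd4mYVHd3d3d3d3d3d3ZVVlVmiHZDd2ZUNFZlNnd3d3d3d3d3d2VmZlaHd1Mll1IAABI0Z3d3d3d3d3d3d2Z3h2i4d0JHhxAjMyI2d3d3d3d3d3d3dnZniHiphxRGdASJh3ZDV3d3d3d3d3d3dnZmeHeJhgM1URa7h4h1NXd3d3d3d3d3ZmZmZ3ZodABVQDOqhneIY1d3d3d3d3d3ZmaIdnZoYQN2QGFodnd4hjZ3d3d3d3d3ZHiZh3iYURaYUDUmd3eJmFV3d3d3d3d3ZHmZd3inUjipZANjR3d3iFV3d3d3d3d3c2iYeIiHVFipd2BXVFZ3ZkV3d3d3d3d3dTZ3d4dmVXiYeJQXd0aIdTZ3d3d3d3d3d1NFZmZmVnd3eJcXd0Z3dkR3d3d3d3d3d3ZFVWd2Z3ZmZ4YXdjRWeGJ3d3d3d3d3d3ZmZWd2Z3ZmZ2QnUEVnmYNXd3d3d3d3dlZ3ZWd2Z3d3d2UXBYdmiYRXd3d3d3d3VGZmZWd1aIiIiIYUCahVeHRXd3d3d3d3R5hmVWZ1aIiImZcQKJhVd2N3d3d3d3d1WJhlVWeFZ4iIiYYQWJlUdkZ3d3d3d3d0aIdndWiWZ3d3d2UReahEVGd3d3d3d3d0eId5hniHZmd3ZmU0eZUiVnd3d3d3d3d0aIeKl3dmZmd3Zmdld1EWd3d3Znd3d3d1V3d5l2ZnZmd3Znd2ZTFnd3d1Zld3d3d1WIdohmiYdnd2ZmZmZTV3d3d1d1R3d3d2SIdnZmiYdndmd3ZmVFd3d3dliHRHd3d3V3ZEVVVIdmZ3eHdmVnd3d3dld2Ukd3d3VlRVM0Q3ZmeHeIdmd3d3d3dlZWhRVDNEREZTRVZ2ZWd2eIdXd3d3d3dkVpuBEAASIjQ2h1aXZWZleHZnd3d3d3d0SLxwBGVEQzI4ymaJhndVZ2Z3d3d3d3d0RpkwKKmHd1EXunZqh3ZGZmd3d3d3d3dURGUASKqJmXMEeHZZh2Nnd3d3d3d3d3ZHZEMBZ4qZqpQTNVRGZTR3d3d3d3d3d3Rpl2IEiImZqnITI0RSI1d3d3d3d3d3d3RpmEAHmHiZmCAVQzRFZ3d3d3d3d3d3d3VIhiA4mGiYYABqlBRnd3d3d3d3d3d3d3c2ZAFWh1diAASMswWHd3d3d3d3d3d3d3djQQVmdkIAAERYcQand3d3d3d3d3d3d3dzEEmHYgAAWYZEICiXd3d3d3d3d3d3d3dxApuoQANnirlSBTeHd3d3d3d3d3d3d3dgFpl2EEmXeZhkBTV3d3d3d3d3d3d3d3dAKJZEInunZmiWBERw=="/>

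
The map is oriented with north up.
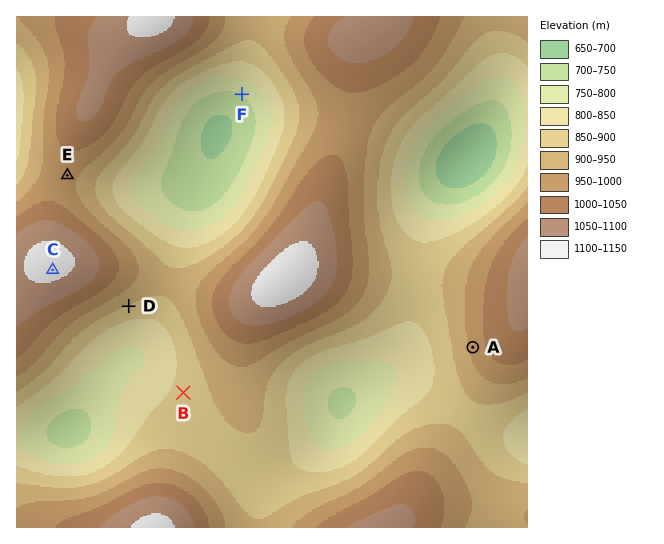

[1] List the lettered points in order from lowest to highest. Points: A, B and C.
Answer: B A C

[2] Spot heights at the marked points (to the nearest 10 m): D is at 900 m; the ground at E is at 970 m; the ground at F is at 750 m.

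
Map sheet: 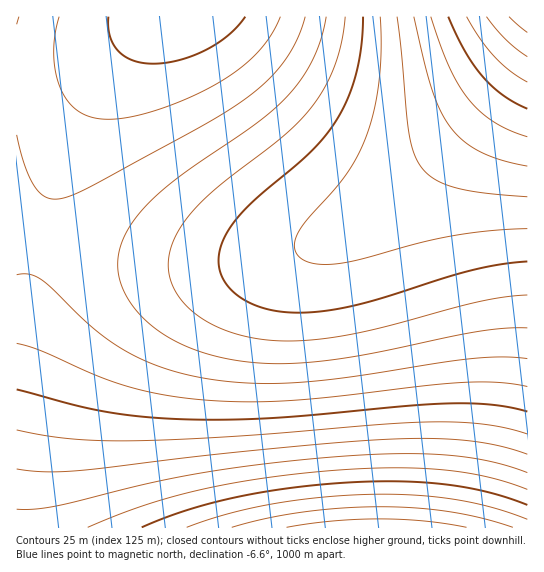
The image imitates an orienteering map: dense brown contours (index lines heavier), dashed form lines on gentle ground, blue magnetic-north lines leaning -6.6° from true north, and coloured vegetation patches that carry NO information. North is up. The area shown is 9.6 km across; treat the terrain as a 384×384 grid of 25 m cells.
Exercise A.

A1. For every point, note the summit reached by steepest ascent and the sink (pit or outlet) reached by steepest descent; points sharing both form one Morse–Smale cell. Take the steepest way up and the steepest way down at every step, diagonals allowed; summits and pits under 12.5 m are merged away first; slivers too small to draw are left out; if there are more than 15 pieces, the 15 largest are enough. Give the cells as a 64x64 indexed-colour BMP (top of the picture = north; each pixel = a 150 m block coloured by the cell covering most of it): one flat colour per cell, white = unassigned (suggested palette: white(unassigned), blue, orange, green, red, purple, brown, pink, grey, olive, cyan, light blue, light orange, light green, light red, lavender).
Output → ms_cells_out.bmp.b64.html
<image width="64" height="64" href="data:image/bmp;base64,Qk12CAAAAAAAAHYAAAAoAAAAQAAAAEAAAAABAAQAAAAAAAAIAAATCwAAEwsAABAAAAAAAAAA////ALR3HwAOf/8ALKAsACgn1gC9Z5QAS1aMAMJ34wB/f38AIr28AM++FwDox64AeLv/AIrfmACWmP8A1bDFABERERERERERERERERERERERERERERERERERERERERERERERERERERERERERERERERERERERERERERERERERERERERERERERERERERERERERERERERERERERERERERERERERERERERERERERERERERERERERERERERERERERERERERERERERERERERERERERERERERERERERERERERERERERERERERERERERERERERERERERERERERERERERERERERERERERERERERERERERERERERERERERERERERERERERERERERERERERERERERERERERERERERERERERERERERERERERERERERERERERERERERERERERERERERERERERERERERERERERERERERERERERERERERERERERERERERERERERERERERERERERERERERERERERERERERERERERERERERERERERERERERERERERERERERERERERERERERERERERERERERERERERERERERERERERERERERERERERERERERERERERERERERERERERERERERERERERERERERERERERERERERERERERERERERERERERERERERERERERERERERERERERERERERERERERERERERERERERERERERERERERERERERERERERERERERERERERERERERERERERERERERERERERERERERERERERERERERERERERERERERERERERERERERERERERERERERERERERERERERERERERERERERERERERERERERERERERERERERERERERERERERERERERERERERERERERERERERERERERERERERERERERERERERERERERERERERERERERERERERERERERERERERERERERERERERERERERERERERERERERERERERERERERERERERERERERERERERERERERERERERERERERERERERERERERERERERERERERERERERERERERERERERERERERERERERERERERERERERERERERERERERERERERERERERERERERERERERERERERERERERERERERERERERERERERERERERERERERERERERERERERERERERERERERERERERERERERERERERERERERERERERERERERERERERERERERERERERERERERERERERERERERERERERERERERERERERERERERERERERERERERERERERERERERERERERERERERERERERERERERERERERERERERERERERERERERERERERERERERERERERERERERERERERERERERERERERERERERERERERERERERERERERERERERERERESIiIiIiERERERERERERERERERERERERERERERESIiIiIiIiIiIiIiIREREREREREREREREREREREREiIiIiIiIiIiIiIiIiIiIhEREREREREREREREREREiIiIiIiIiIiIiIiIiIiIiIiIhERERERERERERERERIiIiIiIiIiIiIiIiIiIiIiIiIiIhEREREREREREREREiIiIiIiIiIiIiIiIiIiIiIiIiIiIhERERERERERERESIiIiIiIiIiIiIiIiIiIiIiIiIiIiIRERERERERERERIiIiIiIiIiIiIiIiIiIiIiIiIiIiIiIREREREREREREiIiIiIiIiIiIiIiIiIiIiIiIiIiIiIiERERERERERESIiIiIiIiIiIiIiIiIiIiIiIiIiIiIiIhERERERERERIiIiIiIiIiIiIiIiIiIiIiIiIiIiIiIiIhEREREREREiIiIiIiIiIiIiIiIiIiIiIiIiIiIiIiIiIRERERERESIiIiIiIiIiIiIiIiIiIiIiIiIiIiIiIiIiERERERERIiIiIiIiIiIiIiIiIiIiIiIiIiIiIiIiIiIhEREREREiIiIiIiIiIiIiIiIiIiIiIiIiIiIiIiIiIiIRERERESIiIiIiIiIiIiIiIiIiIiIiIiIiIiIiIiIiIiERERERIiIiIiIiIiIiIiIiIiIiIiIiIiIiIiIiIiIiIhEREREiIiIiIiIiIiIiIiIiIiIiIiIiIiIiIiIiIiIiIRERESIiIiIiIiIiIiIiIiIiIiIiIiIiIiIiIiIiIiIiERERIiIiIiIiIiIiIiIiIiIiIiIiIiIiIiIiIiIiIiIhEREiIiIiIiIiIiIiIiIiIiIiIiIiIiIiIiIiIiIiIiERESIiIiIiIiIiIiIiIiIiIiIiIiIiIiIiIiIiIiIiIhERIiIiIiIiIiIiIiIiIiIiIiIiIiIiIiIiIiIiIiIiIREiIiIiIiIiIiIiIiIiIiIiIiIiIiIiIiIiIiIiIiIiESIiIiIiIiIiIiIiIiIiIiIiIiIiIiIiIiIiIiIiIiIhIiIiIiIiIiIiIiIiIiIiIiIiIiIiIiIiIiIiIiIiIiEiIiIiIiIiIiIiIiIiIiIiIiIiIiIiIiIiIiIiIiIiIiIiIiIiIiIiIiIiIiIiIiIiIiIiIiIiIiIiIiIiIiIiIiIiIiIiIiIiIiIiIiIiIiIiIiIiIiIiIiIiIiIiIiIiIiIiIiIiIiIiIiIiIiIiIiIiIiIiIiIiIiIiIiIiIiIiIiIiIiIiIiIiIiIiIiIiIiIiIiIiIiIiIiIiIiIi"/>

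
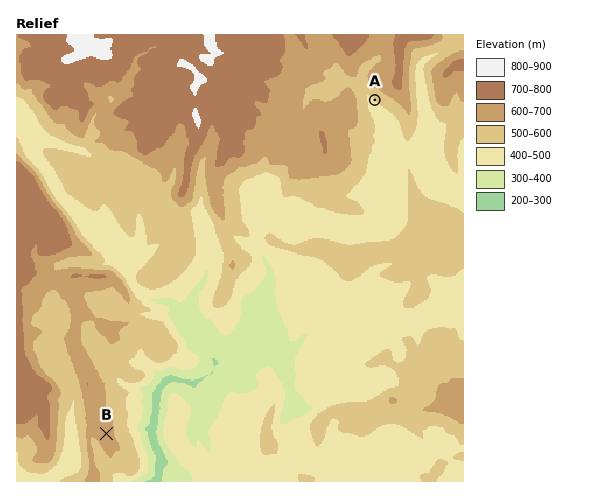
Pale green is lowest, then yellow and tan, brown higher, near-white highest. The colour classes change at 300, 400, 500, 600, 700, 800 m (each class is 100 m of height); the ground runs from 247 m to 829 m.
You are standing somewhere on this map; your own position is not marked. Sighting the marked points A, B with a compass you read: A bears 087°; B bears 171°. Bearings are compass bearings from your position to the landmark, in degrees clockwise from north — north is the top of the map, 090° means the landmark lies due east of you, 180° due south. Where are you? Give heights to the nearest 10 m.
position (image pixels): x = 56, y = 117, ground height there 670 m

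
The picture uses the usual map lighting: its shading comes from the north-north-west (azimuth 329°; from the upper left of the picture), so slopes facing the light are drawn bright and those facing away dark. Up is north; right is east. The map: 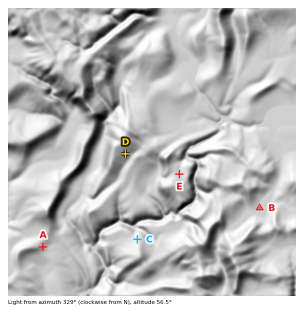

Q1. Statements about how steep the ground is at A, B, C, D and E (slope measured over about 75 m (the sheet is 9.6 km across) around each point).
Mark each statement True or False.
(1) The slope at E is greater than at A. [False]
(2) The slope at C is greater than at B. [True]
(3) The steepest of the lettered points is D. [True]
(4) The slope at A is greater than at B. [True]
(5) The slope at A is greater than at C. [True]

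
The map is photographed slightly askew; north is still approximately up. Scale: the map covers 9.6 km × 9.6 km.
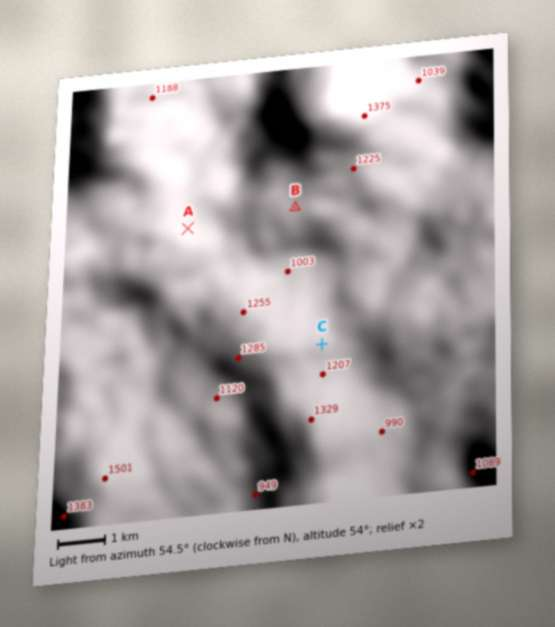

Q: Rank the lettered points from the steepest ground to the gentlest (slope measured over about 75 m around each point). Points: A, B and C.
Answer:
A C B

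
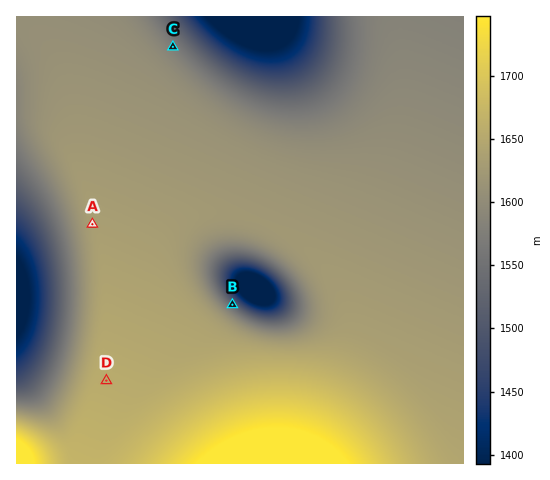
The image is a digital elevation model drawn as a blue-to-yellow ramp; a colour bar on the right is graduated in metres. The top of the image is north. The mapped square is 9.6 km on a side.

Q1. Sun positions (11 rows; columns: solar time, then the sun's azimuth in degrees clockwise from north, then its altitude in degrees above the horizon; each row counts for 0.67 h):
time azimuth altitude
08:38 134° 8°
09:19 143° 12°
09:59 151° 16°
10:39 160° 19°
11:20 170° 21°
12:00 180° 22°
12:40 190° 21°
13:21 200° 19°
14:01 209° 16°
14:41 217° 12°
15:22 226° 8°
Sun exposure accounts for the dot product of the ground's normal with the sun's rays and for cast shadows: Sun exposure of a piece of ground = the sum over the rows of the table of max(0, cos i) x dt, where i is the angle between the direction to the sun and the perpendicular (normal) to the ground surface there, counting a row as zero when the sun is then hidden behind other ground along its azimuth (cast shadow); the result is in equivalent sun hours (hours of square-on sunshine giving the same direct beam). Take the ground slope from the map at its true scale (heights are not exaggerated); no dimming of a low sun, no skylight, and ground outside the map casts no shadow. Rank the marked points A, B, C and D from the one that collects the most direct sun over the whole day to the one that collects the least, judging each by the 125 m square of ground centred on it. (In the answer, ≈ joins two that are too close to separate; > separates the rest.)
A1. A ≈ D > C > B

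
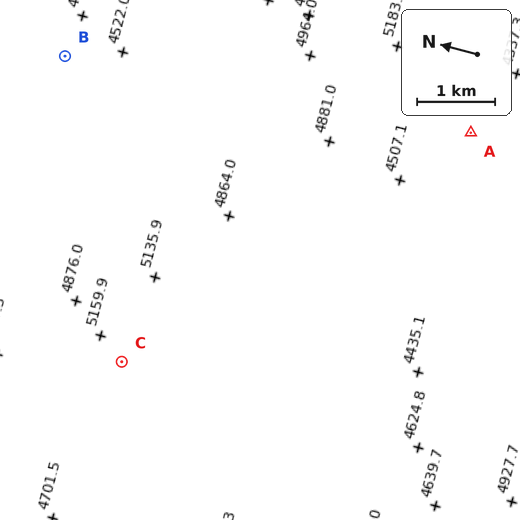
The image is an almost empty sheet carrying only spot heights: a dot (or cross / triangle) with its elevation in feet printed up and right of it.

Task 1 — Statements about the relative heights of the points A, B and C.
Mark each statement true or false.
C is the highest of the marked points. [true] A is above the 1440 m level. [false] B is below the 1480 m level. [true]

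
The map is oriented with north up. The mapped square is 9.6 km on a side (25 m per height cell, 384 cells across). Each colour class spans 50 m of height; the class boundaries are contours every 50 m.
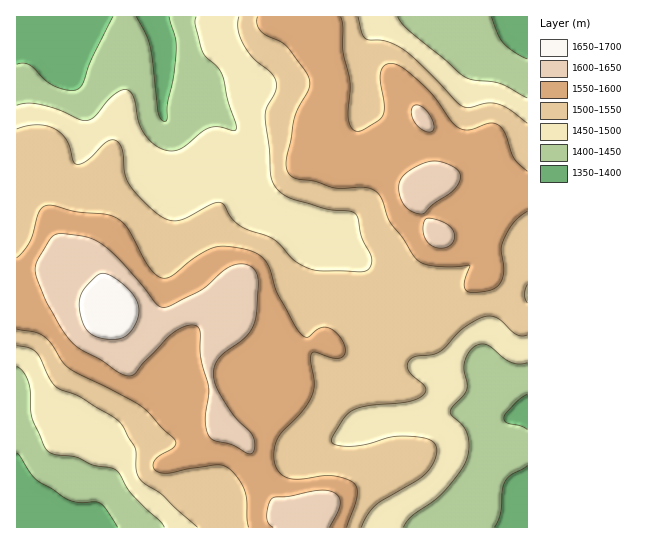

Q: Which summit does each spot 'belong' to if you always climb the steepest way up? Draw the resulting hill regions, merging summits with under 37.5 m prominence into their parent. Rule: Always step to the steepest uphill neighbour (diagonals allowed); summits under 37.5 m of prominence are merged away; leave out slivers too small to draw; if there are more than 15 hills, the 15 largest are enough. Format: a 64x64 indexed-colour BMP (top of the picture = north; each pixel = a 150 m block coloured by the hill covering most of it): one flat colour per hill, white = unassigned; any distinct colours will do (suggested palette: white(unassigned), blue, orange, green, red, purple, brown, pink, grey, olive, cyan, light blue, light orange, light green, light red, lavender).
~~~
<image width="64" height="64" href="data:image/bmp;base64,Qk12CAAAAAAAAHYAAAAoAAAAQAAAAEAAAAABAAQAAAAAAAAIAAATCwAAEwsAABAAAAAAAAAA////ALR3HwAOf/8ALKAsACgn1gC9Z5QAS1aMAMJ34wB/f38AIr28AM++FwDox64AeLv/AIrfmACWmP8A1bDFABERERERERERERERERMzMzMzMzMzMzMzMzMzMzMzMzMzEREREREREREREREREzMzMzMzMzMzMzMzMzMzMzMzMzMRERERERERERERERERMzMzMzMzMzMzMzMzMzMzMzMzMxERERERERERERERERMzMzMzMzMzMzMzMzMzMzMzMzMzERERERERERERERERERMzMzMzMzMzMzMzMzMzMzMzMzMRERERERERERERERERERMzMzMzMzMzMzMzMzMzMzMzMxERERERERERERERERERERMzMzMzMzMzMzMzMzMzMzMzERERERERERERERERERERERMzMzMzMzMzMzMzMzMzMzMRERERERERERERERERERERERMzMzMzMzMzMzMzMzMzMxERERERERERERERERERERERERMzMzMzMzMzMzMzMzMzERERERERERERERERERERERERERMzMzMzMzMzMzMzMzMRERERERERERERERERERERERERERMzMzMzMzMzMzMzMxERERERERERERERERERERERERERERMzMzMzMzMzMzMzERERERERERERERERERERERERERERERETMzMzMzMzMzMRERERERERERERERERERERERERERERERERERETMxERIhERERERERERERERERERERERERERERERERERERERERIiEREREREREREREREREREREREREREREREREREREREREiIREREREREREREREREREREREREREREREREREREREREiIhERERERERERERERERERERERERERERERERERERERESIiERERERERERERERERERERERERERERERERERERERESIiIRERERERERERERERERERERERERERERERERIiIiIiIiIhERERERERERERERERERERERERERERERESIiIiIiIiIiERERERERERERERERERERERERERERERESIiIiIiIiIiIRERERERERERERERERERERERERERERERIiIiIiIiIiIhERERERERERERERERERERERERERERERIiIiIiIiIiIiEREREREREREREREREREREREREREREREiIiIiIiIiIiIRERERERERERERERERERERERERERERESIiIiIiIiIiIhERERERERERERERERERERERERERERERIiIiIiIiIiIiEREREREREREREREREREREREREREREREiIiIiIiIiIiIRERERERERERERERERERERERERERERESIiIiIiIiIiIhERERERERERERERERERERERERERERESIiIiIiIiIiIiERERERERERERERERERERERERERERERIiIiIiIiIiIiIRERERERERERERERERERERERERERERIiIiIiIiIiIiIhERERERERERERERERERERERERERERIiIiIiIiIiIiIiERERERERERERERERERERERERERERIiIiIiIiIiIiIiIRERERERERERERERERERERERERERIiIiIiIiIiIiIiIhERERERERERERERERERERERERERIiIiIiIiIiIiIiIiERERERERERERERERERERERERIiIiIiIiIiIiIiIiIiIRERERERERERERERERERERESIiIiIiIiIiIiIiIiIiIhEREREREREREREREREREREiIiIiIiIiIiIiIiIiIiIiEREREREREREREREREREREiIiIiIiIiIiIiIiIiIiIiIREREREREREREREREREREiIiIiIiIiIiIiIiIiIiIiIhERERERERERERERERERESIiIiIiIiIiIiIiIiIiIiIiERERERERERERERERERERIiIiIiIiIiIiIiIiIiIiIiIRERERERERERERERERERIiIiIiIiIiIiIiIiIiIiIiIhEREREREREREREREREREiIiIiIiIiIiIiIiIiIiIiIiERERERERERERERERERESIiIiIiIiIiIiIiIiIiIiIiIRERERERERERERERERERIiIiIiIiIiIiIiIiIiIiIiIhERERERERERERERERERIiIiIiIiIiIiIiIiIiIiIiIiEREREREREREREREREREiIiIiIiIiIiIiIiIiIiIiIiIREREREREREREREREREiIiIiIiIiIiIiIiIiIiIiIiIhERERERERERERIhEREiIiIiIiIiIiIiIiIiIiIiIiIiERERERERERERIiIiIiIiIiIiIiIiIiIiIiIiIiIiIiIREREREREREREiIiIiIiIiIiIiIiIiIiIiIiIiIiIiIhERERERERERESIiIiIiIiIiIiIiIiIiIiIiIiIiIiIiERERERERERERIiIiIiIiIiIiIiIiIiIiIiIiIiIiIiIRERERERERERESIiIiIiIiIiIiIiIiIiIiIiIiIiIiIhERERERERERERIiIiIiIiIiIiIiIiIiIiIiIiIiIiIiEREREREREREREiIiIiIiIiIiIiIiIiIiIiIiIiIiIiIRERERERERERESIiIiIiIiIiIiIiIiIiIiIiIiIiIiIhERERERERERESIiIiIiIiIiIiIiIiIiIiIiIiIiIiIiERERERERERERIiIiIiIiIiIiIiIiIiIiIiIiIiIiIiIREREREREREREiIiIiIiIiIiIiIiIiIiIiIiIiIiIiIhEREREREREREiIiIiIiIiIiIiIiIiIiIiIiIiIiIiIi"/>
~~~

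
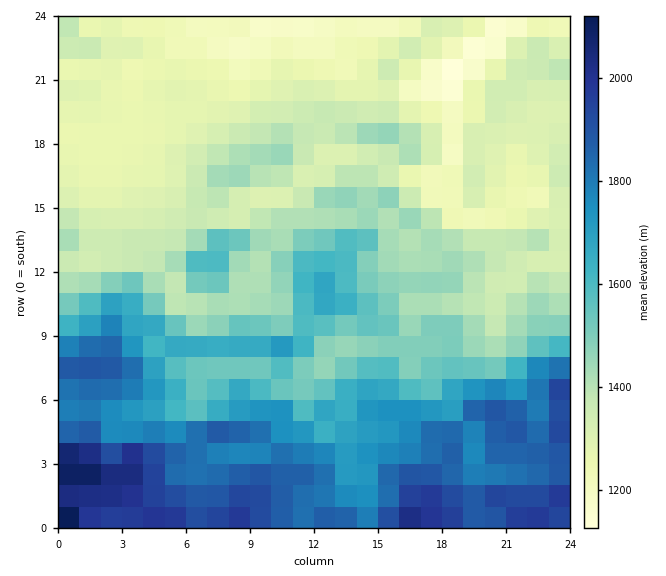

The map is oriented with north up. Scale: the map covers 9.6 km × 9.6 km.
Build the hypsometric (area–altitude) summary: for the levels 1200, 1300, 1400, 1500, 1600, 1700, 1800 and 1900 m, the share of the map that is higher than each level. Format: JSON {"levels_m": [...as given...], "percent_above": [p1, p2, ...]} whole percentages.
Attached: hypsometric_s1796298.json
{"levels_m": [1200, 1300, 1400, 1500, 1600, 1700, 1800, 1900], "percent_above": [97, 76, 58, 43, 34, 27, 19, 9]}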